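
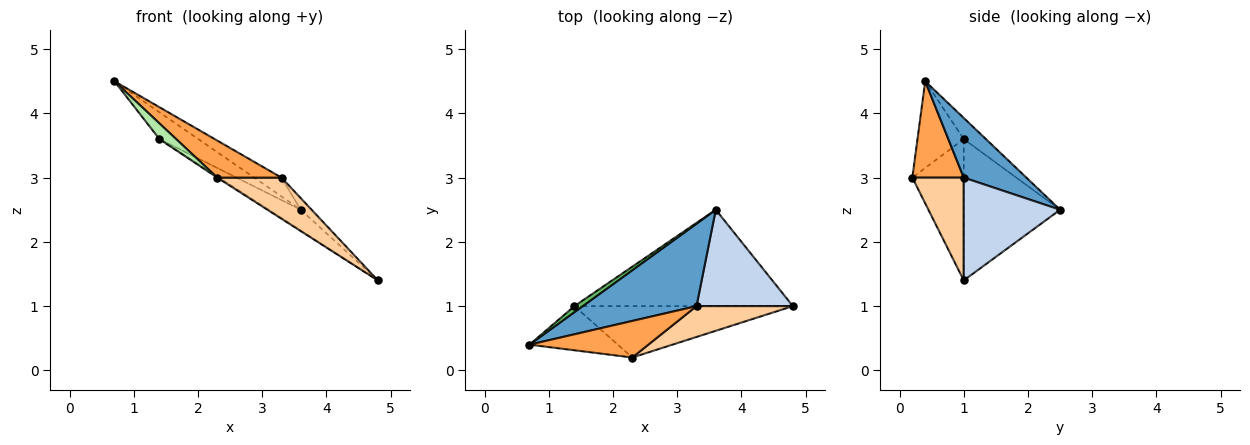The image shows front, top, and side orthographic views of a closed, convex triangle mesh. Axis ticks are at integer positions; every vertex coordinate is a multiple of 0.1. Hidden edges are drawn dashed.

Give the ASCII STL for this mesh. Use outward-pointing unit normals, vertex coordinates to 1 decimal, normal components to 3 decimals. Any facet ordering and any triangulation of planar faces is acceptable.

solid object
 facet normal 0.455 0.198 0.868
  outer loop
   vertex 3.3 1.0 3.0
   vertex 3.6 2.5 2.5
   vertex 0.7 0.4 4.5
  endloop
 endfacet
 facet normal 0.727 0.082 0.682
  outer loop
   vertex 3.3 1.0 3.0
   vertex 4.8 1.0 1.4
   vertex 3.6 2.5 2.5
  endloop
 endfacet
 facet normal 0.495 -0.619 0.610
  outer loop
   vertex 3.3 1.0 3.0
   vertex 0.7 0.4 4.5
   vertex 2.3 0.2 3.0
  endloop
 endfacet
 facet normal 0.539 -0.674 0.505
  outer loop
   vertex 3.3 1.0 3.0
   vertex 2.3 0.2 3.0
   vertex 4.8 1.0 1.4
  endloop
 endfacet
 facet normal -0.486 0.853 0.190
  outer loop
   vertex 1.4 1.0 3.6
   vertex 0.7 0.4 4.5
   vertex 3.6 2.5 2.5
  endloop
 endfacet
 facet normal -0.679 -0.245 -0.692
  outer loop
   vertex 1.4 1.0 3.6
   vertex 2.3 0.2 3.0
   vertex 0.7 0.4 4.5
  endloop
 endfacet
 facet normal -0.535 0.178 -0.826
  outer loop
   vertex 1.4 1.0 3.6
   vertex 3.6 2.5 2.5
   vertex 4.8 1.0 1.4
  endloop
 endfacet
 facet normal -0.543 0.019 -0.839
  outer loop
   vertex 1.4 1.0 3.6
   vertex 4.8 1.0 1.4
   vertex 2.3 0.2 3.0
  endloop
 endfacet
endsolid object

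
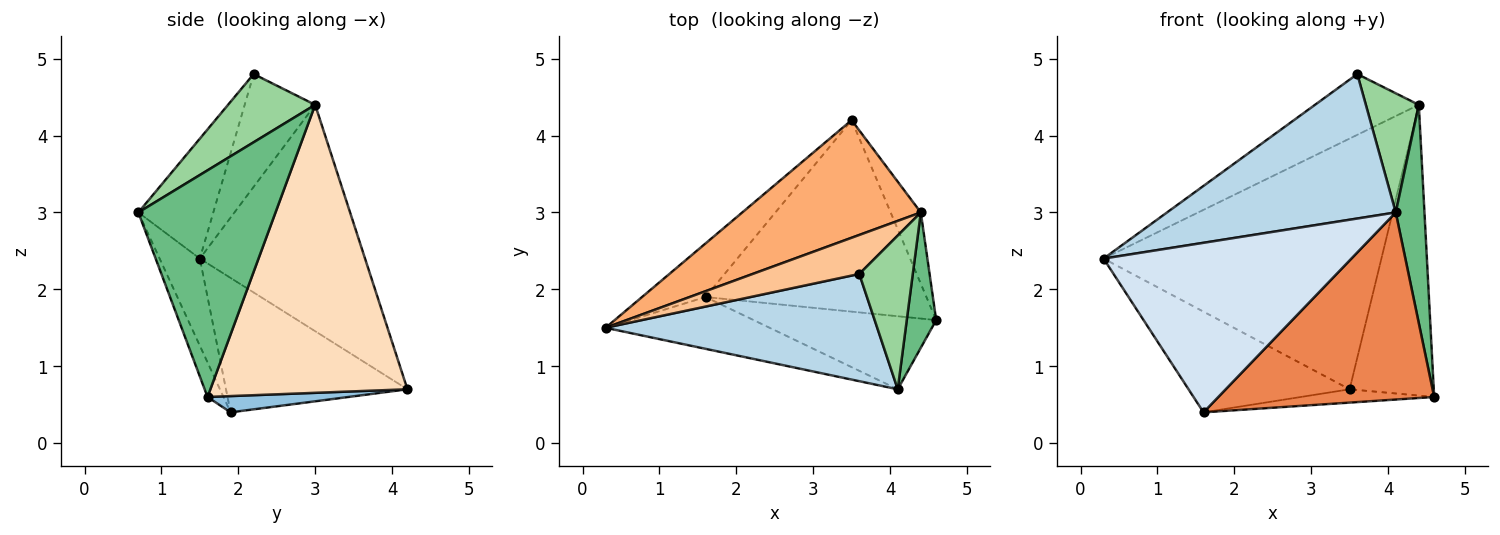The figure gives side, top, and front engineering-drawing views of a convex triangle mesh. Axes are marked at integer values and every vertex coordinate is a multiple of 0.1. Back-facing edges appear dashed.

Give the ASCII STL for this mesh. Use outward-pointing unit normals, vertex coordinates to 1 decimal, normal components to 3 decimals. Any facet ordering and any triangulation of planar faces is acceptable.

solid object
 facet normal -0.705 0.626 -0.333
  outer loop
   vertex 1.6 1.9 0.4
   vertex 0.3 1.5 2.4
   vertex 3.5 4.2 0.7
  endloop
 endfacet
 facet normal 0.073 0.069 -0.995
  outer loop
   vertex 1.6 1.9 0.4
   vertex 3.5 4.2 0.7
   vertex 4.6 1.6 0.6
  endloop
 endfacet
 facet normal -0.254 -0.777 0.576
  outer loop
   vertex 4.1 0.7 3.0
   vertex 3.6 2.2 4.8
   vertex 0.3 1.5 2.4
  endloop
 endfacet
 facet normal -0.153 -0.945 -0.289
  outer loop
   vertex 4.1 0.7 3.0
   vertex 0.3 1.5 2.4
   vertex 1.6 1.9 0.4
  endloop
 endfacet
 facet normal -0.069 -0.929 -0.363
  outer loop
   vertex 4.1 0.7 3.0
   vertex 1.6 1.9 0.4
   vertex 4.6 1.6 0.6
  endloop
 endfacet
 facet normal -0.474 0.797 0.374
  outer loop
   vertex 4.4 3.0 4.4
   vertex 3.5 4.2 0.7
   vertex 0.3 1.5 2.4
  endloop
 endfacet
 facet normal -0.496 0.731 0.469
  outer loop
   vertex 4.4 3.0 4.4
   vertex 0.3 1.5 2.4
   vertex 3.6 2.2 4.8
  endloop
 endfacet
 facet normal 0.915 0.391 -0.096
  outer loop
   vertex 4.4 3.0 4.4
   vertex 4.6 1.6 0.6
   vertex 3.5 4.2 0.7
  endloop
 endfacet
 facet normal 0.971 -0.203 0.126
  outer loop
   vertex 4.4 3.0 4.4
   vertex 4.1 0.7 3.0
   vertex 4.6 1.6 0.6
  endloop
 endfacet
 facet normal 0.710 -0.431 0.557
  outer loop
   vertex 4.4 3.0 4.4
   vertex 3.6 2.2 4.8
   vertex 4.1 0.7 3.0
  endloop
 endfacet
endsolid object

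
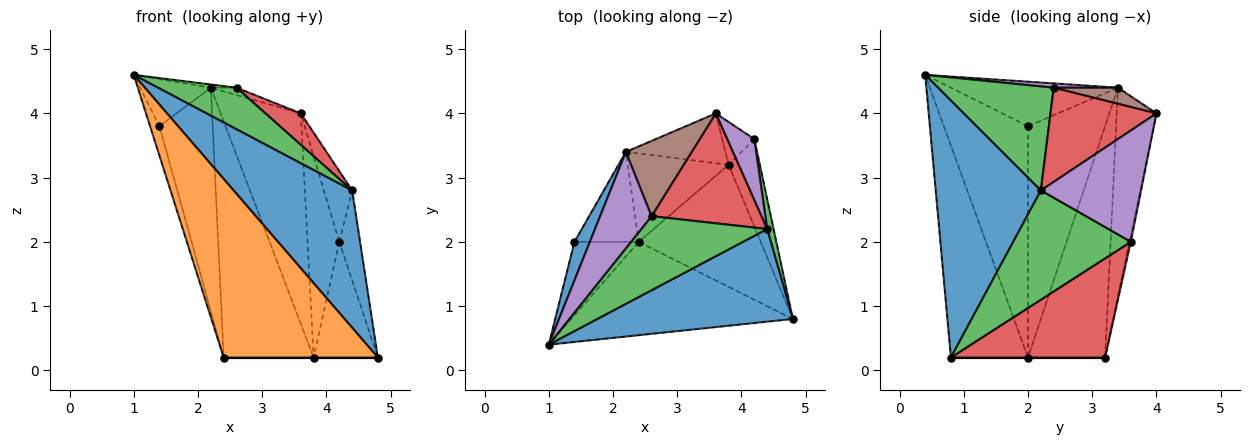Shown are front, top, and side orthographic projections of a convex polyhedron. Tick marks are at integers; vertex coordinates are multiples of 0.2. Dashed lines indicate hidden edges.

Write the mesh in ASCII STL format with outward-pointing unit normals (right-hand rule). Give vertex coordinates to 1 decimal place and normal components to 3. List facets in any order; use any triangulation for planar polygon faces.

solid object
 facet normal 0.592 -0.668 0.451
  outer loop
   vertex 4.4 2.2 2.8
   vertex 1.0 0.4 4.6
   vertex 4.8 0.8 0.2
  endloop
 endfacet
 facet normal -0.405 -0.810 -0.424
  outer loop
   vertex 2.4 2.0 0.2
   vertex 4.8 0.8 0.2
   vertex 1.0 0.4 4.6
  endloop
 endfacet
 facet normal 0.585 -0.397 0.707
  outer loop
   vertex 2.6 2.4 4.4
   vertex 1.0 0.4 4.6
   vertex 4.4 2.2 2.8
  endloop
 endfacet
 facet normal 0.636 -0.212 0.742
  outer loop
   vertex 2.6 2.4 4.4
   vertex 4.4 2.2 2.8
   vertex 3.6 4.0 4.0
  endloop
 endfacet
 facet normal 0.083 0.033 0.996
  outer loop
   vertex 2.2 3.4 4.4
   vertex 1.0 0.4 4.6
   vertex 2.6 2.4 4.4
  endloop
 endfacet
 facet normal 0.236 0.094 0.967
  outer loop
   vertex 2.2 3.4 4.4
   vertex 2.6 2.4 4.4
   vertex 3.6 4.0 4.0
  endloop
 endfacet
 facet normal 0.000 0.000 -1.000
  outer loop
   vertex 3.8 3.2 0.2
   vertex 4.8 0.8 0.2
   vertex 2.4 2.0 0.2
  endloop
 endfacet
 facet normal -0.435 0.876 -0.207
  outer loop
   vertex 3.8 3.2 0.2
   vertex 2.2 3.4 4.4
   vertex 3.6 4.0 4.0
  endloop
 endfacet
 facet normal -0.626 0.730 -0.273
  outer loop
   vertex 3.8 3.2 0.2
   vertex 2.4 2.0 0.2
   vertex 2.2 3.4 4.4
  endloop
 endfacet
 facet normal -0.958 0.106 -0.266
  outer loop
   vertex 1.4 2.0 3.8
   vertex 2.4 2.0 0.2
   vertex 1.0 0.4 4.6
  endloop
 endfacet
 facet normal -0.877 0.371 0.304
  outer loop
   vertex 1.4 2.0 3.8
   vertex 1.0 0.4 4.6
   vertex 2.2 3.4 4.4
  endloop
 endfacet
 facet normal -0.802 0.554 -0.223
  outer loop
   vertex 1.4 2.0 3.8
   vertex 2.2 3.4 4.4
   vertex 2.4 2.0 0.2
  endloop
 endfacet
 facet normal 0.983 0.173 0.058
  outer loop
   vertex 4.2 3.6 2.0
   vertex 4.4 2.2 2.8
   vertex 4.8 0.8 0.2
  endloop
 endfacet
 facet normal 0.886 0.369 -0.279
  outer loop
   vertex 4.2 3.6 2.0
   vertex 4.8 0.8 0.2
   vertex 3.8 3.2 0.2
  endloop
 endfacet
 facet normal 0.937 0.264 0.228
  outer loop
   vertex 4.2 3.6 2.0
   vertex 3.6 4.0 4.0
   vertex 4.4 2.2 2.8
  endloop
 endfacet
 facet normal -0.042 0.977 -0.208
  outer loop
   vertex 4.2 3.6 2.0
   vertex 3.8 3.2 0.2
   vertex 3.6 4.0 4.0
  endloop
 endfacet
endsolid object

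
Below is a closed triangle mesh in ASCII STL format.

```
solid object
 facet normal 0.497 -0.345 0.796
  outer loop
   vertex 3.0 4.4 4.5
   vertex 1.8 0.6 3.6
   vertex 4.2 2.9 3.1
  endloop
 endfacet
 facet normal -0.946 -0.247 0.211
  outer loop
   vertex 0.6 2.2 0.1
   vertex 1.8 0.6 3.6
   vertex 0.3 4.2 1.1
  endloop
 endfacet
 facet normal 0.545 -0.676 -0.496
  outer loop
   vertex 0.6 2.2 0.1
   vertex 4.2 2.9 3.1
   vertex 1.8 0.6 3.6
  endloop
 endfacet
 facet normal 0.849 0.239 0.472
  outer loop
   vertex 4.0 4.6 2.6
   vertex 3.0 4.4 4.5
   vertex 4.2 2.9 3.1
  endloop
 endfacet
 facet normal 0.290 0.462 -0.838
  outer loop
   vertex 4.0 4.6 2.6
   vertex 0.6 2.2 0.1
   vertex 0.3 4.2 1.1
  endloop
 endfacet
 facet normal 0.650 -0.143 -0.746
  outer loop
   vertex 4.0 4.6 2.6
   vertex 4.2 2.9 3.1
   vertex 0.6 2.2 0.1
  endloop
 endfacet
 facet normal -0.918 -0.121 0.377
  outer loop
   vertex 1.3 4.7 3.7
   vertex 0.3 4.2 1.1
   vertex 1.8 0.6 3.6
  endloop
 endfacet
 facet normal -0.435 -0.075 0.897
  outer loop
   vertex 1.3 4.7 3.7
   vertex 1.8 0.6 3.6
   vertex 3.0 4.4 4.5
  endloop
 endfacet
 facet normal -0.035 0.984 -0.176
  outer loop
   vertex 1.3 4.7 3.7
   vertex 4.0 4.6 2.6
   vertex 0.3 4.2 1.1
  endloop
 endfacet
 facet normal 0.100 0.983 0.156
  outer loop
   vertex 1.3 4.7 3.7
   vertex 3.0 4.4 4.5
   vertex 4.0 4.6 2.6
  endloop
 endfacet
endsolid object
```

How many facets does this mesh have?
10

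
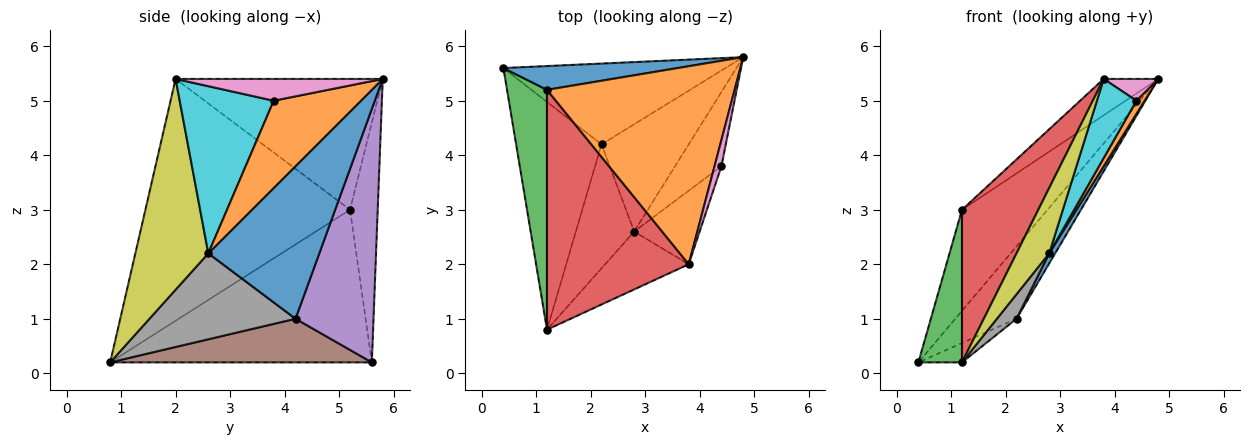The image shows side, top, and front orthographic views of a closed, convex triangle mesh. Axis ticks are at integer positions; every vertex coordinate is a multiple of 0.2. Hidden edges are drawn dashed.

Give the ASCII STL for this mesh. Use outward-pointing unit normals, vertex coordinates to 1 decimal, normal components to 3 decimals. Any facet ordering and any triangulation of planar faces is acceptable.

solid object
 facet normal -0.300 0.928 0.218
  outer loop
   vertex 1.2 5.2 3.0
   vertex 4.8 5.8 5.4
   vertex 0.4 5.6 0.2
  endloop
 endfacet
 facet normal -0.566 0.149 0.811
  outer loop
   vertex 1.2 5.2 3.0
   vertex 3.8 2.0 5.4
   vertex 4.8 5.8 5.4
  endloop
 endfacet
 facet normal -0.955 -0.159 0.250
  outer loop
   vertex 1.2 5.2 3.0
   vertex 0.4 5.6 0.2
   vertex 1.2 0.8 0.2
  endloop
 endfacet
 facet normal -0.821 -0.306 0.481
  outer loop
   vertex 1.2 5.2 3.0
   vertex 1.2 0.8 0.2
   vertex 3.8 2.0 5.4
  endloop
 endfacet
 facet normal 0.648 0.508 -0.568
  outer loop
   vertex 2.2 4.2 1.0
   vertex 0.4 5.6 0.2
   vertex 4.8 5.8 5.4
  endloop
 endfacet
 facet normal 0.453 0.076 -0.888
  outer loop
   vertex 2.2 4.2 1.0
   vertex 1.2 0.8 0.2
   vertex 0.4 5.6 0.2
  endloop
 endfacet
 facet normal 0.925 -0.243 0.292
  outer loop
   vertex 4.4 3.8 5.0
   vertex 4.8 5.8 5.4
   vertex 3.8 2.0 5.4
  endloop
 endfacet
 facet normal 0.822 -0.110 -0.558
  outer loop
   vertex 2.8 2.6 2.2
   vertex 1.2 0.8 0.2
   vertex 2.2 4.2 1.0
  endloop
 endfacet
 facet normal 0.858 -0.385 -0.340
  outer loop
   vertex 2.8 2.6 2.2
   vertex 3.8 2.0 5.4
   vertex 1.2 0.8 0.2
  endloop
 endfacet
 facet normal 0.867 -0.364 -0.339
  outer loop
   vertex 2.8 2.6 2.2
   vertex 4.4 3.8 5.0
   vertex 3.8 2.0 5.4
  endloop
 endfacet
 facet normal 0.867 -0.046 -0.496
  outer loop
   vertex 2.8 2.6 2.2
   vertex 2.2 4.2 1.0
   vertex 4.8 5.8 5.4
  endloop
 endfacet
 facet normal 0.880 -0.083 -0.468
  outer loop
   vertex 2.8 2.6 2.2
   vertex 4.8 5.8 5.4
   vertex 4.4 3.8 5.0
  endloop
 endfacet
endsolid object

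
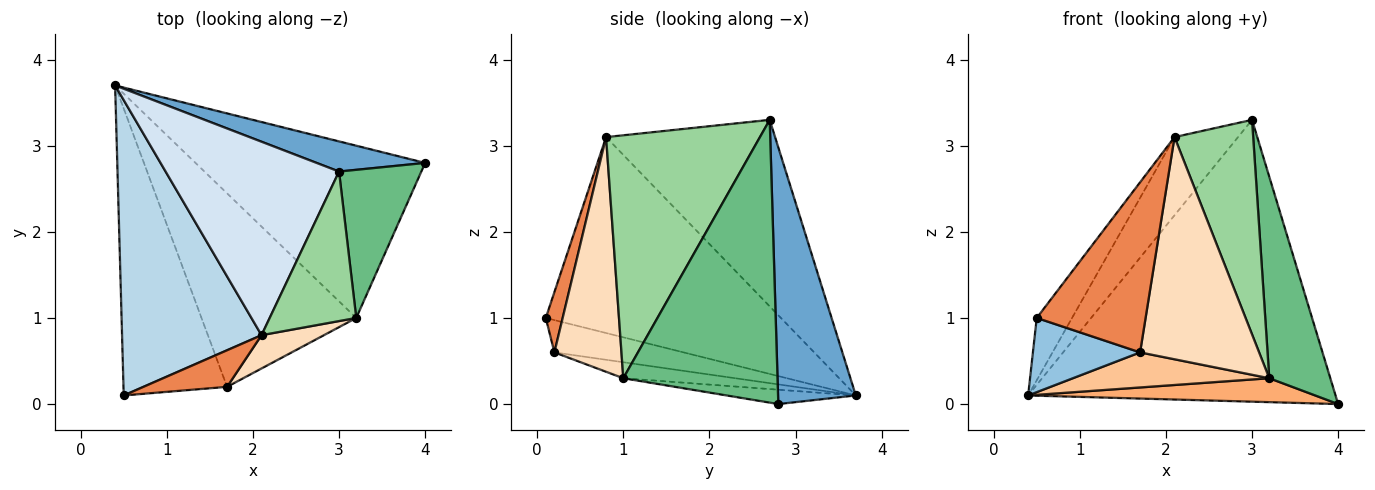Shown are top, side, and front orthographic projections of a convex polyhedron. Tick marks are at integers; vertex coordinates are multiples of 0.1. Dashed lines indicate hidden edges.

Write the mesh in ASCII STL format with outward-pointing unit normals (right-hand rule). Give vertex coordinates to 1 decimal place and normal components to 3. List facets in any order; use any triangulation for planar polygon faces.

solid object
 facet normal 0.244 0.964 0.103
  outer loop
   vertex 3.0 2.7 3.3
   vertex 4.0 2.8 0.0
   vertex 0.4 3.7 0.1
  endloop
 endfacet
 facet normal -0.289 -0.240 -0.927
  outer loop
   vertex 1.7 0.2 0.6
   vertex 0.5 0.1 1.0
   vertex 0.4 3.7 0.1
  endloop
 endfacet
 facet normal -0.809 0.121 0.576
  outer loop
   vertex 2.1 0.8 3.1
   vertex 0.4 3.7 0.1
   vertex 0.5 0.1 1.0
  endloop
 endfacet
 facet normal -0.706 0.265 0.657
  outer loop
   vertex 2.1 0.8 3.1
   vertex 3.0 2.7 3.3
   vertex 0.4 3.7 0.1
  endloop
 endfacet
 facet normal 0.150 -0.967 0.208
  outer loop
   vertex 2.1 0.8 3.1
   vertex 0.5 0.1 1.0
   vertex 1.7 0.2 0.6
  endloop
 endfacet
 facet normal -0.062 -0.137 -0.989
  outer loop
   vertex 3.2 1.0 0.3
   vertex 0.4 3.7 0.1
   vertex 4.0 2.8 0.0
  endloop
 endfacet
 facet normal -0.101 -0.177 -0.979
  outer loop
   vertex 3.2 1.0 0.3
   vertex 1.7 0.2 0.6
   vertex 0.4 3.7 0.1
  endloop
 endfacet
 facet normal 0.487 -0.864 0.129
  outer loop
   vertex 3.2 1.0 0.3
   vertex 2.1 0.8 3.1
   vertex 1.7 0.2 0.6
  endloop
 endfacet
 facet normal 0.897 -0.355 0.261
  outer loop
   vertex 3.2 1.0 0.3
   vertex 4.0 2.8 0.0
   vertex 3.0 2.7 3.3
  endloop
 endfacet
 facet normal 0.849 -0.434 0.302
  outer loop
   vertex 3.2 1.0 0.3
   vertex 3.0 2.7 3.3
   vertex 2.1 0.8 3.1
  endloop
 endfacet
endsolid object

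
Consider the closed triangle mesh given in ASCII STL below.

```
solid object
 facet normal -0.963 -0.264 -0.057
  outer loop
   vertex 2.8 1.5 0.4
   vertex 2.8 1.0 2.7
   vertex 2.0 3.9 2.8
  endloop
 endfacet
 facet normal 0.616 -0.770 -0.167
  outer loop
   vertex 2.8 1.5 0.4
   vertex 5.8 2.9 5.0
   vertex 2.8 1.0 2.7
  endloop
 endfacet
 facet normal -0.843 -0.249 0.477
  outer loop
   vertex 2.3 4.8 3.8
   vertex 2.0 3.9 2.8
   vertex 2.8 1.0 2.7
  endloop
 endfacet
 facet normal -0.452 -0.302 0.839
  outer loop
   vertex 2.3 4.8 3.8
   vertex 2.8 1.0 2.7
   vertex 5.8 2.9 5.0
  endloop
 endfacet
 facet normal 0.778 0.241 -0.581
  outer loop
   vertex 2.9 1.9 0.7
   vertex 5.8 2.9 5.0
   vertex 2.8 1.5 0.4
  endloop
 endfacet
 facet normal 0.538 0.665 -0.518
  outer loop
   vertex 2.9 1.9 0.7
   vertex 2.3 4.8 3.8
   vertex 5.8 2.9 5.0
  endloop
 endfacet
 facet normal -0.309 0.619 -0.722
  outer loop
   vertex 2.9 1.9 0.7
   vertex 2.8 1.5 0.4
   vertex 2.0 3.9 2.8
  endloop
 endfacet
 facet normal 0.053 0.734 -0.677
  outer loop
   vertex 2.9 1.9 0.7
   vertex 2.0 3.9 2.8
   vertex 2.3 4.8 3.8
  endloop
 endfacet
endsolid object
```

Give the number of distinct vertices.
6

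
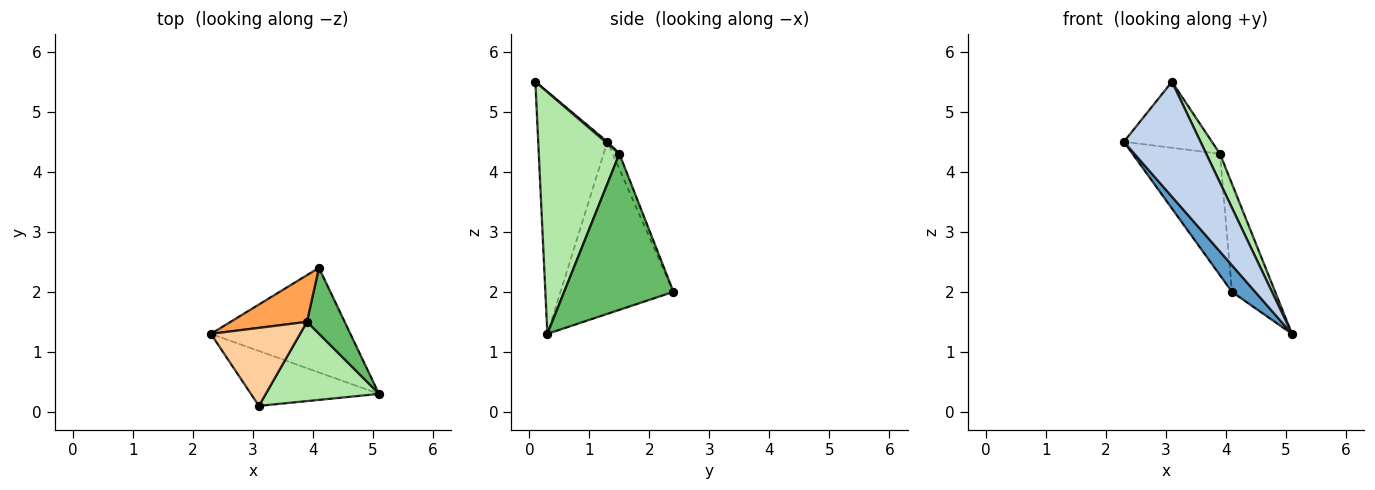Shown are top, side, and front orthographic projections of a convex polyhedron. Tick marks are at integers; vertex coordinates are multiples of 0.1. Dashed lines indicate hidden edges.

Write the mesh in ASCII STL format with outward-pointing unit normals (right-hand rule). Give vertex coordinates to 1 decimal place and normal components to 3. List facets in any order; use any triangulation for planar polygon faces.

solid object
 facet normal -0.767 -0.158 -0.622
  outer loop
   vertex 4.1 2.4 2.0
   vertex 5.1 0.3 1.3
   vertex 2.3 1.3 4.5
  endloop
 endfacet
 facet normal -0.632 -0.700 -0.334
  outer loop
   vertex 3.1 0.1 5.5
   vertex 2.3 1.3 4.5
   vertex 5.1 0.3 1.3
  endloop
 endfacet
 facet normal -0.072 0.931 0.358
  outer loop
   vertex 3.9 1.5 4.3
   vertex 4.1 2.4 2.0
   vertex 2.3 1.3 4.5
  endloop
 endfacet
 facet normal 0.015 0.646 0.763
  outer loop
   vertex 3.9 1.5 4.3
   vertex 2.3 1.3 4.5
   vertex 3.1 0.1 5.5
  endloop
 endfacet
 facet normal 0.907 0.359 0.219
  outer loop
   vertex 3.9 1.5 4.3
   vertex 5.1 0.3 1.3
   vertex 4.1 2.4 2.0
  endloop
 endfacet
 facet normal 0.895 -0.152 0.419
  outer loop
   vertex 3.9 1.5 4.3
   vertex 3.1 0.1 5.5
   vertex 5.1 0.3 1.3
  endloop
 endfacet
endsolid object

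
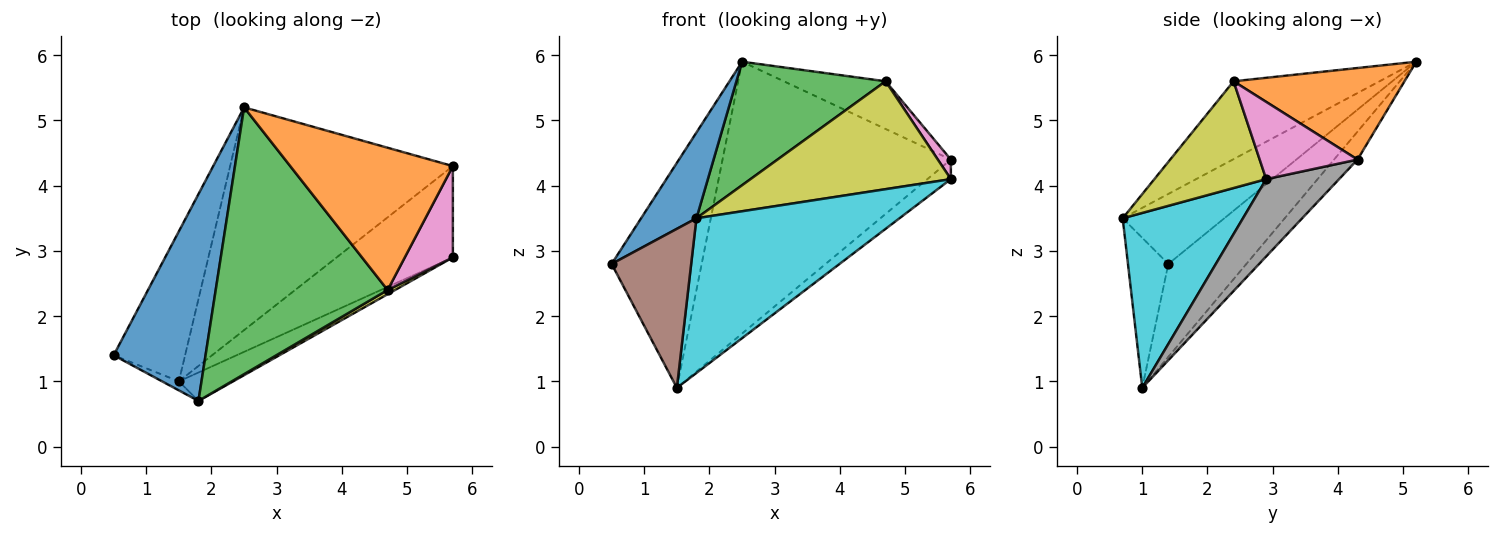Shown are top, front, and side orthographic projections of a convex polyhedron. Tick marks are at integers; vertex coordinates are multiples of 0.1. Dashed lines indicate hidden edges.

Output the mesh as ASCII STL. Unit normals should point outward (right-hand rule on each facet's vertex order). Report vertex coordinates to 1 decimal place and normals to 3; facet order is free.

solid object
 facet normal -0.575 -0.313 0.755
  outer loop
   vertex 1.8 0.7 3.5
   vertex 2.5 5.2 5.9
   vertex 0.5 1.4 2.8
  endloop
 endfacet
 facet normal 0.471 0.280 0.836
  outer loop
   vertex 4.7 2.4 5.6
   vertex 5.7 4.3 4.4
   vertex 2.5 5.2 5.9
  endloop
 endfacet
 facet normal -0.380 -0.389 0.839
  outer loop
   vertex 4.7 2.4 5.6
   vertex 2.5 5.2 5.9
   vertex 1.8 0.7 3.5
  endloop
 endfacet
 facet normal -0.585 0.675 -0.450
  outer loop
   vertex 1.5 1.0 0.9
   vertex 0.5 1.4 2.8
   vertex 2.5 5.2 5.9
  endloop
 endfacet
 facet normal -0.079 0.771 -0.632
  outer loop
   vertex 1.5 1.0 0.9
   vertex 2.5 5.2 5.9
   vertex 5.7 4.3 4.4
  endloop
 endfacet
 facet normal -0.452 -0.890 -0.051
  outer loop
   vertex 1.5 1.0 0.9
   vertex 1.8 0.7 3.5
   vertex 0.5 1.4 2.8
  endloop
 endfacet
 facet normal 0.844 -0.112 0.525
  outer loop
   vertex 5.7 2.9 4.1
   vertex 5.7 4.3 4.4
   vertex 4.7 2.4 5.6
  endloop
 endfacet
 facet normal 0.545 0.176 -0.820
  outer loop
   vertex 5.7 2.9 4.1
   vertex 1.5 1.0 0.9
   vertex 5.7 4.3 4.4
  endloop
 endfacet
 facet normal 0.487 -0.873 0.034
  outer loop
   vertex 5.7 2.9 4.1
   vertex 4.7 2.4 5.6
   vertex 1.8 0.7 3.5
  endloop
 endfacet
 facet normal 0.503 -0.850 -0.156
  outer loop
   vertex 5.7 2.9 4.1
   vertex 1.8 0.7 3.5
   vertex 1.5 1.0 0.9
  endloop
 endfacet
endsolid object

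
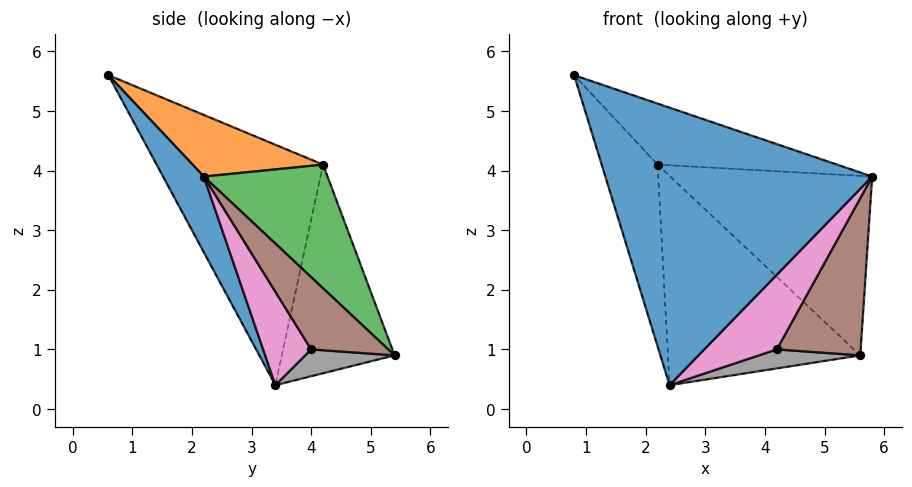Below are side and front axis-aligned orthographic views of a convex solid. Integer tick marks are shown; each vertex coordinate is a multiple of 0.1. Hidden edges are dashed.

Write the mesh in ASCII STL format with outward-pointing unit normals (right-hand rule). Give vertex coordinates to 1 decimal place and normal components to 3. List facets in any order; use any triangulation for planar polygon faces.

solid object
 facet normal 0.136 -0.889 -0.437
  outer loop
   vertex 2.4 3.4 0.4
   vertex 5.8 2.2 3.9
   vertex 0.8 0.6 5.6
  endloop
 endfacet
 facet normal 0.219 0.301 0.928
  outer loop
   vertex 2.2 4.2 4.1
   vertex 0.8 0.6 5.6
   vertex 5.8 2.2 3.9
  endloop
 endfacet
 facet normal 0.393 0.642 0.658
  outer loop
   vertex 2.2 4.2 4.1
   vertex 5.8 2.2 3.9
   vertex 5.6 5.4 0.9
  endloop
 endfacet
 facet normal -0.941 0.316 -0.119
  outer loop
   vertex 2.2 4.2 4.1
   vertex 2.4 3.4 0.4
   vertex 0.8 0.6 5.6
  endloop
 endfacet
 facet normal -0.495 0.844 -0.209
  outer loop
   vertex 2.2 4.2 4.1
   vertex 5.6 5.4 0.9
   vertex 2.4 3.4 0.4
  endloop
 endfacet
 facet normal 0.521 -0.566 -0.639
  outer loop
   vertex 4.2 4.0 1.0
   vertex 5.6 5.4 0.9
   vertex 5.8 2.2 3.9
  endloop
 endfacet
 facet normal 0.426 -0.644 -0.635
  outer loop
   vertex 4.2 4.0 1.0
   vertex 5.8 2.2 3.9
   vertex 2.4 3.4 0.4
  endloop
 endfacet
 facet normal 0.416 -0.472 -0.777
  outer loop
   vertex 4.2 4.0 1.0
   vertex 2.4 3.4 0.4
   vertex 5.6 5.4 0.9
  endloop
 endfacet
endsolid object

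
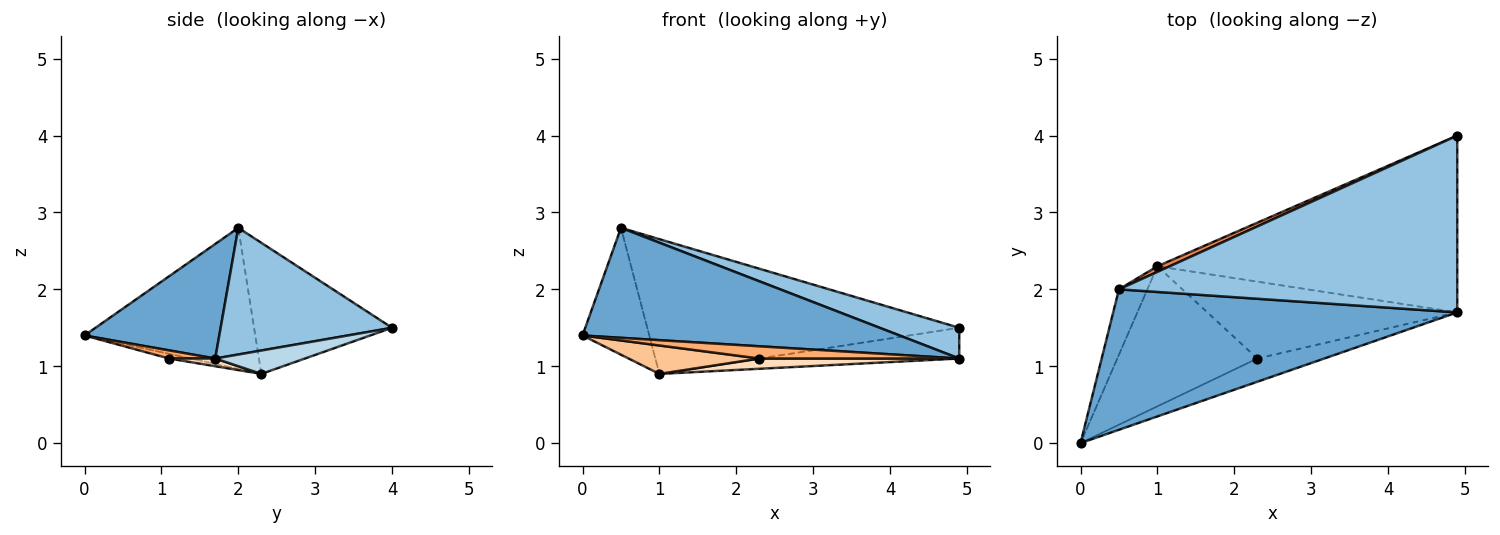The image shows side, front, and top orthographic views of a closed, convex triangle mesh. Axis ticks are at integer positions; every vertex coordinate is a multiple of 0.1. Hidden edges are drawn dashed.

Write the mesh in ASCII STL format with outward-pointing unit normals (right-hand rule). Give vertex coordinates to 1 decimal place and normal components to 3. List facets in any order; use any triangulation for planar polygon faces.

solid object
 facet normal 0.254 -0.596 0.762
  outer loop
   vertex 0.5 2.0 2.8
   vertex 0.0 0.0 1.4
   vertex 4.9 1.7 1.1
  endloop
 endfacet
 facet normal 0.346 -0.161 0.924
  outer loop
   vertex 0.5 2.0 2.8
   vertex 4.9 1.7 1.1
   vertex 4.9 4.0 1.5
  endloop
 endfacet
 facet normal 0.077 0.171 -0.982
  outer loop
   vertex 1.0 2.3 0.9
   vertex 4.9 4.0 1.5
   vertex 4.9 1.7 1.1
  endloop
 endfacet
 facet normal -0.915 0.358 -0.184
  outer loop
   vertex 1.0 2.3 0.9
   vertex 0.0 0.0 1.4
   vertex 0.5 2.0 2.8
  endloop
 endfacet
 facet normal -0.404 0.914 0.038
  outer loop
   vertex 1.0 2.3 0.9
   vertex 0.5 2.0 2.8
   vertex 4.9 4.0 1.5
  endloop
 endfacet
 facet normal 0.107 -0.464 -0.880
  outer loop
   vertex 2.3 1.1 1.1
   vertex 4.9 1.7 1.1
   vertex 0.0 0.0 1.4
  endloop
 endfacet
 facet normal -0.033 -0.199 -0.980
  outer loop
   vertex 2.3 1.1 1.1
   vertex 0.0 0.0 1.4
   vertex 1.0 2.3 0.9
  endloop
 endfacet
 facet normal 0.030 -0.132 -0.991
  outer loop
   vertex 2.3 1.1 1.1
   vertex 1.0 2.3 0.9
   vertex 4.9 1.7 1.1
  endloop
 endfacet
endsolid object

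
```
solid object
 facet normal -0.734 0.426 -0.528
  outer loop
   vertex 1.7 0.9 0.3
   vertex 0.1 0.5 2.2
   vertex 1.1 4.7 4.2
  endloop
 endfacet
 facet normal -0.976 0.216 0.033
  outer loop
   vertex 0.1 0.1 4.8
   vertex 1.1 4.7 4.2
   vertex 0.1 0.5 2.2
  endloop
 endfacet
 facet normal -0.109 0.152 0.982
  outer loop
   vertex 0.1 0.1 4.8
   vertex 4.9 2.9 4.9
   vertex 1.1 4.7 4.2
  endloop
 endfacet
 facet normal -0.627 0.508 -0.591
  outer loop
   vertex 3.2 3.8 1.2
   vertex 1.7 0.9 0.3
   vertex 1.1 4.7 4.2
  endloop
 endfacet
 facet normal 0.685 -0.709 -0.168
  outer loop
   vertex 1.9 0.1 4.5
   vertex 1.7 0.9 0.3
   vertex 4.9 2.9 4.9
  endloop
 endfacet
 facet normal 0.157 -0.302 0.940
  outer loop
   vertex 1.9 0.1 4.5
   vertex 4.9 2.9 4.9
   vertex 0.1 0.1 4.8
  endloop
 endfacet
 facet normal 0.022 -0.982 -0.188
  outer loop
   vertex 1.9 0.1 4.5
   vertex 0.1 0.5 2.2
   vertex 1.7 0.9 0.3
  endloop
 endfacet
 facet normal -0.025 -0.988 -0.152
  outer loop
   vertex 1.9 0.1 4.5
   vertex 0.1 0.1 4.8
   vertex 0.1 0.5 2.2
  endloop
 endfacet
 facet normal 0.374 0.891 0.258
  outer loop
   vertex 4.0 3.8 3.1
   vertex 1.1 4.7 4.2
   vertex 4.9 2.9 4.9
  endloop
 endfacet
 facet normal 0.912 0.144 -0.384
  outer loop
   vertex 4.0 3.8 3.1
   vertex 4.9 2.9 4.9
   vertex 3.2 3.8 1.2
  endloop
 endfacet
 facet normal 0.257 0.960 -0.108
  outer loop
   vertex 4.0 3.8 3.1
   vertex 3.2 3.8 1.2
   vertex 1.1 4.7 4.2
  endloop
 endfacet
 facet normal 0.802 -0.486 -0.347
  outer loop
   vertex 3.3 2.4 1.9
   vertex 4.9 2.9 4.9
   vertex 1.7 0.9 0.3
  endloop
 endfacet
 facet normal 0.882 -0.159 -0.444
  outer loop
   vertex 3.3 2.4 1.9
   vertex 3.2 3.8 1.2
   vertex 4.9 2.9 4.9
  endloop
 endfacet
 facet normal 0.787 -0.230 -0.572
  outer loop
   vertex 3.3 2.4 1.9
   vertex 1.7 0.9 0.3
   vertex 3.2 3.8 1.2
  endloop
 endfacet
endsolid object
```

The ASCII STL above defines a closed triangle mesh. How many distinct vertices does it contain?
9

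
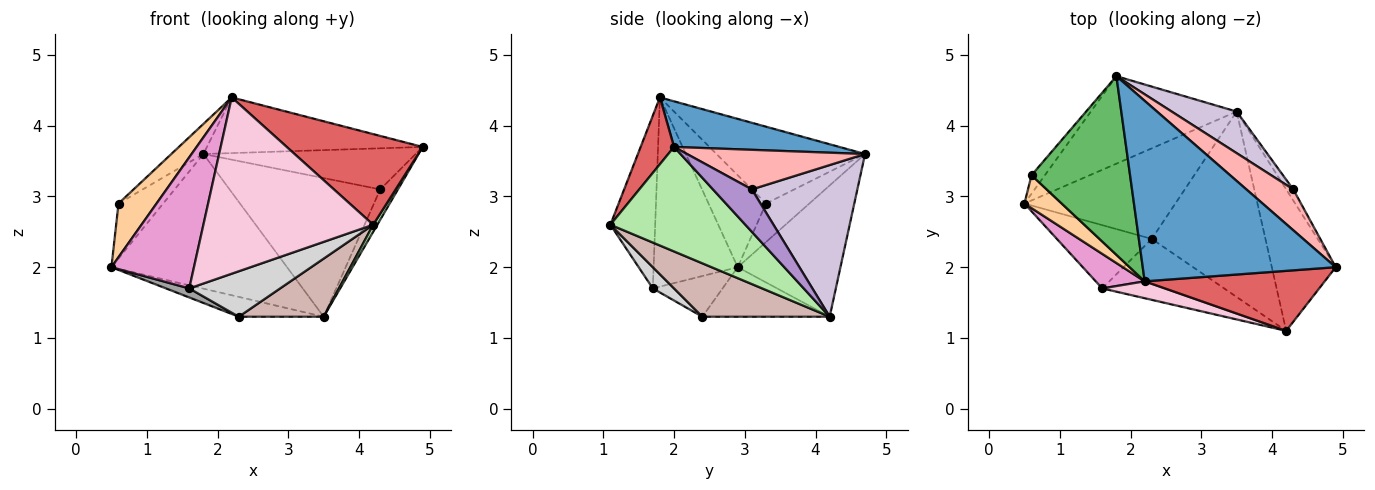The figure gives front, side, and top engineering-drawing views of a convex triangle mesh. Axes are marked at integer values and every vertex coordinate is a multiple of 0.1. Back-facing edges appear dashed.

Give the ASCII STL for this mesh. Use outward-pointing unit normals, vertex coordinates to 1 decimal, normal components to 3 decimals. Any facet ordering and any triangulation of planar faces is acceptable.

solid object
 facet normal 0.220 0.288 0.932
  outer loop
   vertex 2.2 1.8 4.4
   vertex 4.9 2.0 3.7
   vertex 1.8 4.7 3.6
  endloop
 endfacet
 facet normal -0.440 0.753 -0.489
  outer loop
   vertex 3.5 4.2 1.3
   vertex 0.5 2.9 2.0
   vertex 1.8 4.7 3.6
  endloop
 endfacet
 facet normal -0.677 0.698 -0.235
  outer loop
   vertex 0.6 3.3 2.9
   vertex 1.8 4.7 3.6
   vertex 0.5 2.9 2.0
  endloop
 endfacet
 facet normal -0.790 -0.523 0.320
  outer loop
   vertex 0.6 3.3 2.9
   vertex 0.5 2.9 2.0
   vertex 2.2 1.8 4.4
  endloop
 endfacet
 facet normal -0.610 0.132 0.782
  outer loop
   vertex 0.6 3.3 2.9
   vertex 2.2 1.8 4.4
   vertex 1.8 4.7 3.6
  endloop
 endfacet
 facet normal 0.853 -0.026 -0.521
  outer loop
   vertex 4.2 1.1 2.6
   vertex 3.5 4.2 1.3
   vertex 4.9 2.0 3.7
  endloop
 endfacet
 facet normal 0.201 -0.817 0.541
  outer loop
   vertex 4.2 1.1 2.6
   vertex 4.9 2.0 3.7
   vertex 2.2 1.8 4.4
  endloop
 endfacet
 facet normal 0.511 0.609 0.606
  outer loop
   vertex 4.3 3.1 3.1
   vertex 1.8 4.7 3.6
   vertex 4.9 2.0 3.7
  endloop
 endfacet
 facet normal 0.900 0.409 -0.150
  outer loop
   vertex 4.3 3.1 3.1
   vertex 4.9 2.0 3.7
   vertex 3.5 4.2 1.3
  endloop
 endfacet
 facet normal 0.557 0.796 0.239
  outer loop
   vertex 4.3 3.1 3.1
   vertex 3.5 4.2 1.3
   vertex 1.8 4.7 3.6
  endloop
 endfacet
 facet normal -0.305 0.203 -0.930
  outer loop
   vertex 2.3 2.4 1.3
   vertex 0.5 2.9 2.0
   vertex 3.5 4.2 1.3
  endloop
 endfacet
 facet normal 0.409 -0.273 -0.871
  outer loop
   vertex 2.3 2.4 1.3
   vertex 3.5 4.2 1.3
   vertex 4.2 1.1 2.6
  endloop
 endfacet
 facet normal -0.702 -0.689 0.181
  outer loop
   vertex 1.6 1.7 1.7
   vertex 2.2 1.8 4.4
   vertex 0.5 2.9 2.0
  endloop
 endfacet
 facet normal -0.254 -0.963 0.092
  outer loop
   vertex 1.6 1.7 1.7
   vertex 4.2 1.1 2.6
   vertex 2.2 1.8 4.4
  endloop
 endfacet
 facet normal -0.391 -0.130 -0.911
  outer loop
   vertex 1.6 1.7 1.7
   vertex 0.5 2.9 2.0
   vertex 2.3 2.4 1.3
  endloop
 endfacet
 facet normal 0.138 -0.592 -0.794
  outer loop
   vertex 1.6 1.7 1.7
   vertex 2.3 2.4 1.3
   vertex 4.2 1.1 2.6
  endloop
 endfacet
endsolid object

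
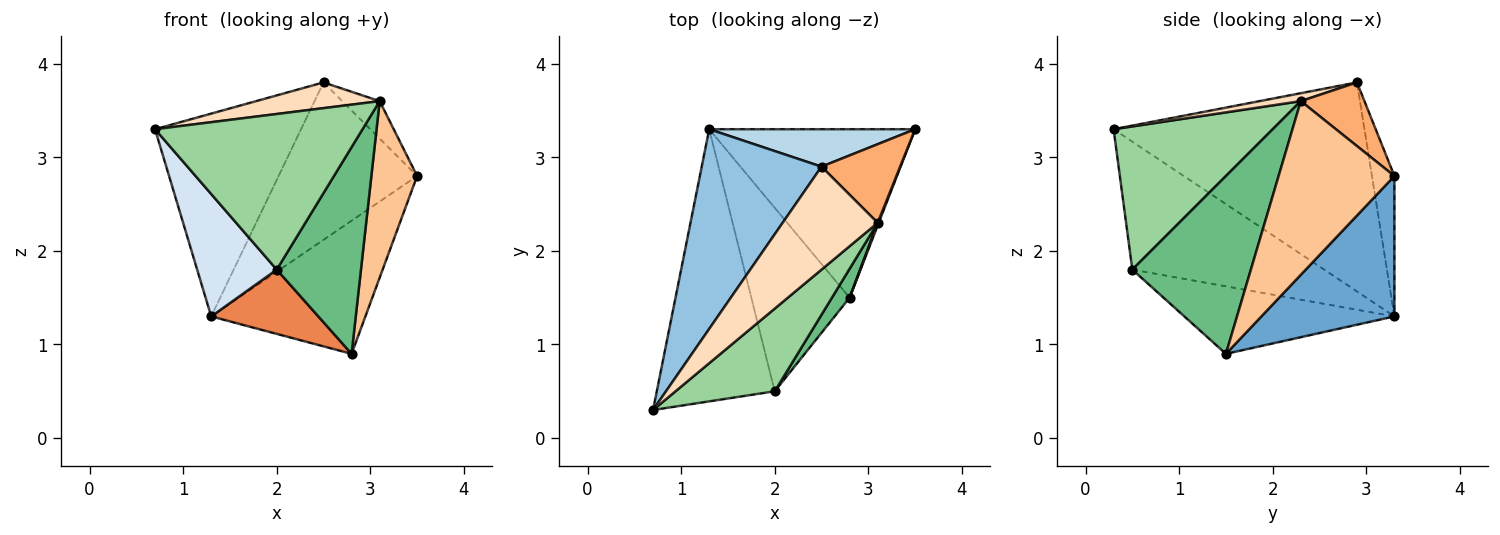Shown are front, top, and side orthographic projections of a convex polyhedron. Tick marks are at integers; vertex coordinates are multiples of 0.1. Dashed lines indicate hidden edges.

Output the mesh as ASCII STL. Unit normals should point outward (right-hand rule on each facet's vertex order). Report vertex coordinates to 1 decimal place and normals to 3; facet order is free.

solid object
 facet normal 0.472 0.547 -0.692
  outer loop
   vertex 2.8 1.5 0.9
   vertex 1.3 3.3 1.3
   vertex 3.5 3.3 2.8
  endloop
 endfacet
 facet normal -0.774 0.451 0.444
  outer loop
   vertex 2.5 2.9 3.8
   vertex 1.3 3.3 1.3
   vertex 0.7 0.3 3.3
  endloop
 endfacet
 facet normal -0.156 0.961 0.229
  outer loop
   vertex 2.5 2.9 3.8
   vertex 3.5 3.3 2.8
   vertex 1.3 3.3 1.3
  endloop
 endfacet
 facet normal -0.703 -0.292 -0.648
  outer loop
   vertex 2.0 0.5 1.8
   vertex 0.7 0.3 3.3
   vertex 1.3 3.3 1.3
  endloop
 endfacet
 facet normal -0.544 -0.277 -0.792
  outer loop
   vertex 2.0 0.5 1.8
   vertex 1.3 3.3 1.3
   vertex 2.8 1.5 0.9
  endloop
 endfacet
 facet normal 0.590 0.347 0.729
  outer loop
   vertex 3.1 2.3 3.6
   vertex 3.5 3.3 2.8
   vertex 2.5 2.9 3.8
  endloop
 endfacet
 facet normal 0.930 -0.368 0.006
  outer loop
   vertex 3.1 2.3 3.6
   vertex 2.8 1.5 0.9
   vertex 3.5 3.3 2.8
  endloop
 endfacet
 facet normal 0.081 -0.242 0.967
  outer loop
   vertex 3.1 2.3 3.6
   vertex 2.5 2.9 3.8
   vertex 0.7 0.3 3.3
  endloop
 endfacet
 facet normal 0.813 -0.577 0.081
  outer loop
   vertex 3.1 2.3 3.6
   vertex 2.0 0.5 1.8
   vertex 2.8 1.5 0.9
  endloop
 endfacet
 facet normal 0.561 -0.731 0.388
  outer loop
   vertex 3.1 2.3 3.6
   vertex 0.7 0.3 3.3
   vertex 2.0 0.5 1.8
  endloop
 endfacet
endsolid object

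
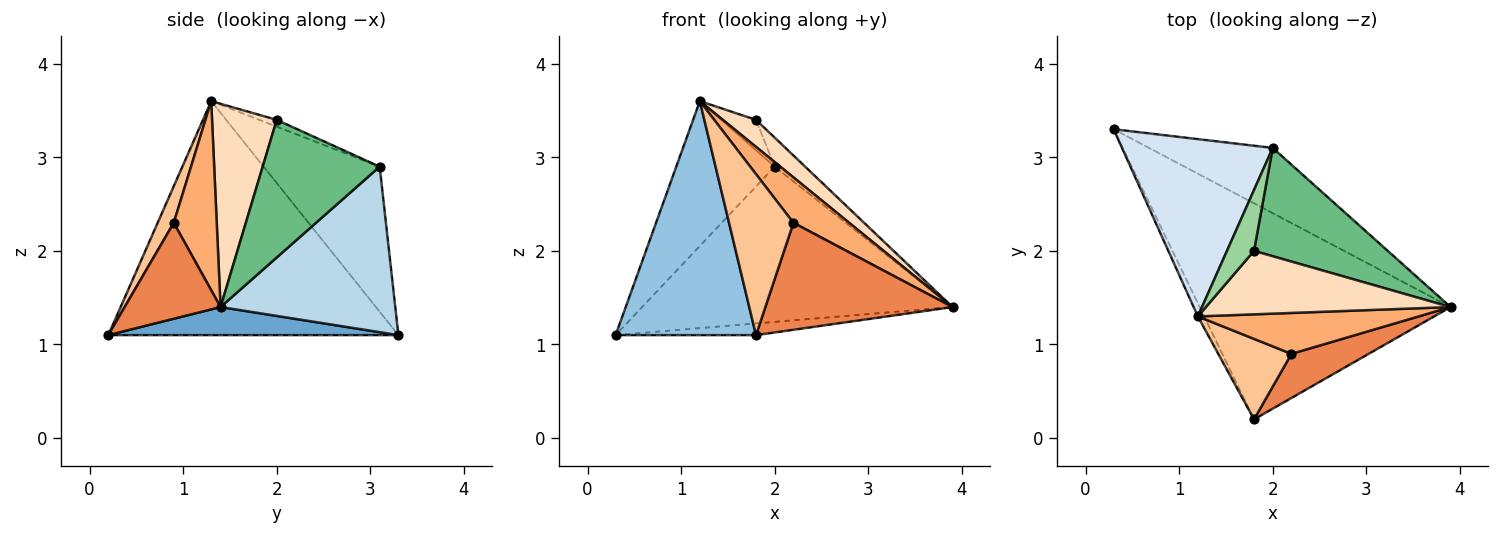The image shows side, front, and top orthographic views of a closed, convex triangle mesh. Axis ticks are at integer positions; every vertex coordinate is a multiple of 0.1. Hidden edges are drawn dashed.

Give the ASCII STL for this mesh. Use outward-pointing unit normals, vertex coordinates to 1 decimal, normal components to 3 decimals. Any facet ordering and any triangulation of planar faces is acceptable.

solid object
 facet normal 0.111 0.054 -0.992
  outer loop
   vertex 1.8 0.2 1.1
   vertex 0.3 3.3 1.1
   vertex 3.9 1.4 1.4
  endloop
 endfacet
 facet normal -0.900 -0.435 -0.024
  outer loop
   vertex 1.2 1.3 3.6
   vertex 0.3 3.3 1.1
   vertex 1.8 0.2 1.1
  endloop
 endfacet
 facet normal 0.461 0.818 -0.344
  outer loop
   vertex 2.0 3.1 2.9
   vertex 3.9 1.4 1.4
   vertex 0.3 3.3 1.1
  endloop
 endfacet
 facet normal -0.598 0.507 0.621
  outer loop
   vertex 2.0 3.1 2.9
   vertex 0.3 3.3 1.1
   vertex 1.2 1.3 3.6
  endloop
 endfacet
 facet normal 0.428 -0.835 0.345
  outer loop
   vertex 2.2 0.9 2.3
   vertex 1.8 0.2 1.1
   vertex 3.9 1.4 1.4
  endloop
 endfacet
 facet normal 0.497 -0.645 0.581
  outer loop
   vertex 2.2 0.9 2.3
   vertex 3.9 1.4 1.4
   vertex 1.2 1.3 3.6
  endloop
 endfacet
 facet normal 0.218 -0.873 0.436
  outer loop
   vertex 2.2 0.9 2.3
   vertex 1.2 1.3 3.6
   vertex 1.8 0.2 1.1
  endloop
 endfacet
 facet normal 0.607 -0.312 0.731
  outer loop
   vertex 1.8 2.0 3.4
   vertex 1.2 1.3 3.6
   vertex 3.9 1.4 1.4
  endloop
 endfacet
 facet normal 0.705 0.183 0.685
  outer loop
   vertex 1.8 2.0 3.4
   vertex 3.9 1.4 1.4
   vertex 2.0 3.1 2.9
  endloop
 endfacet
 facet normal -0.218 0.436 0.873
  outer loop
   vertex 1.8 2.0 3.4
   vertex 2.0 3.1 2.9
   vertex 1.2 1.3 3.6
  endloop
 endfacet
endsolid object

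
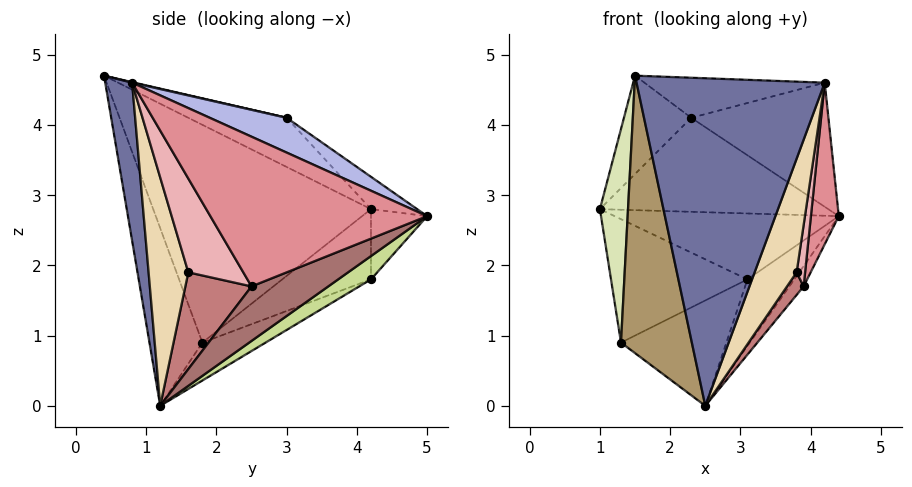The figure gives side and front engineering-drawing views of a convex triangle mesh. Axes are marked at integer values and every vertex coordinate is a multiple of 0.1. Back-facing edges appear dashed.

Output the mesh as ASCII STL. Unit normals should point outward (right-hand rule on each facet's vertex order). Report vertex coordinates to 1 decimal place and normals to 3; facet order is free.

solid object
 facet normal 0.140 -0.981 -0.137
  outer loop
   vertex 4.2 0.8 4.6
   vertex 1.5 0.4 4.7
   vertex 2.5 1.2 0.0
  endloop
 endfacet
 facet normal -0.133 0.658 0.741
  outer loop
   vertex 2.3 3.0 4.1
   vertex 4.4 5.0 2.7
   vertex 1.0 4.2 2.8
  endloop
 endfacet
 facet normal -0.492 0.337 0.803
  outer loop
   vertex 2.3 3.0 4.1
   vertex 1.0 4.2 2.8
   vertex 1.5 0.4 4.7
  endloop
 endfacet
 facet normal 0.220 0.393 0.893
  outer loop
   vertex 2.3 3.0 4.1
   vertex 4.2 0.8 4.6
   vertex 4.4 5.0 2.7
  endloop
 endfacet
 facet normal 0.003 0.224 0.975
  outer loop
   vertex 2.3 3.0 4.1
   vertex 1.5 0.4 4.7
   vertex 4.2 0.8 4.6
  endloop
 endfacet
 facet normal -0.217 0.864 -0.455
  outer loop
   vertex 3.1 4.2 1.8
   vertex 1.0 4.2 2.8
   vertex 4.4 5.0 2.7
  endloop
 endfacet
 facet normal 0.310 0.443 -0.841
  outer loop
   vertex 3.1 4.2 1.8
   vertex 4.4 5.0 2.7
   vertex 2.5 1.2 0.0
  endloop
 endfacet
 facet normal -0.992 -0.128 0.005
  outer loop
   vertex 1.3 1.8 0.9
   vertex 1.5 0.4 4.7
   vertex 1.0 4.2 2.8
  endloop
 endfacet
 facet normal -0.579 -0.775 -0.255
  outer loop
   vertex 1.3 1.8 0.9
   vertex 2.5 1.2 0.0
   vertex 1.5 0.4 4.7
  endloop
 endfacet
 facet normal -0.359 0.551 -0.753
  outer loop
   vertex 1.3 1.8 0.9
   vertex 1.0 4.2 2.8
   vertex 3.1 4.2 1.8
  endloop
 endfacet
 facet normal -0.320 0.534 -0.783
  outer loop
   vertex 1.3 1.8 0.9
   vertex 3.1 4.2 1.8
   vertex 2.5 1.2 0.0
  endloop
 endfacet
 facet normal 0.655 -0.693 -0.302
  outer loop
   vertex 3.8 1.6 1.9
   vertex 4.2 0.8 4.6
   vertex 2.5 1.2 0.0
  endloop
 endfacet
 facet normal 0.713 0.133 -0.689
  outer loop
   vertex 3.9 2.5 1.7
   vertex 2.5 1.2 0.0
   vertex 4.4 5.0 2.7
  endloop
 endfacet
 facet normal 0.827 -0.208 -0.522
  outer loop
   vertex 3.9 2.5 1.7
   vertex 3.8 1.6 1.9
   vertex 2.5 1.2 0.0
  endloop
 endfacet
 facet normal 0.977 -0.125 -0.175
  outer loop
   vertex 3.9 2.5 1.7
   vertex 4.4 5.0 2.7
   vertex 4.2 0.8 4.6
  endloop
 endfacet
 facet normal 0.971 -0.150 -0.188
  outer loop
   vertex 3.9 2.5 1.7
   vertex 4.2 0.8 4.6
   vertex 3.8 1.6 1.9
  endloop
 endfacet
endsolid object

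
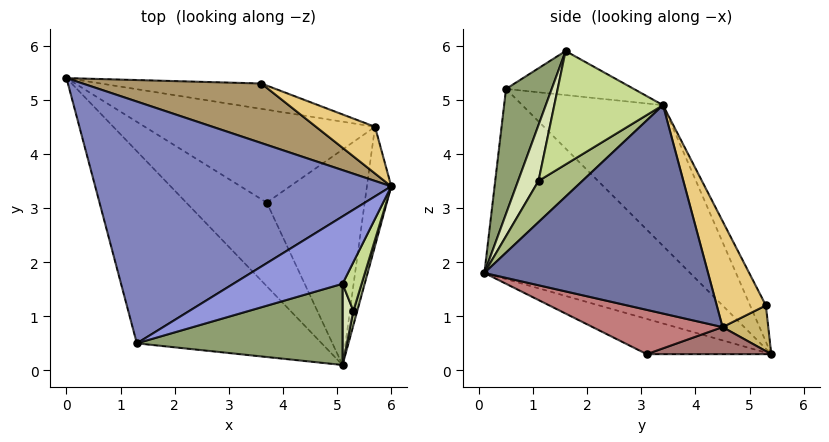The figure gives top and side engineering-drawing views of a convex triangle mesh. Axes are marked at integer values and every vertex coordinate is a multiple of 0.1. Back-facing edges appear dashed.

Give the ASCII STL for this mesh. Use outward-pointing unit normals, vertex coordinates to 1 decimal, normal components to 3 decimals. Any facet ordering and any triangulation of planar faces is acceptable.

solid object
 facet normal 0.980 -0.160 -0.115
  outer loop
   vertex 5.7 4.5 0.8
   vertex 6.0 3.4 4.9
   vertex 5.1 0.1 1.8
  endloop
 endfacet
 facet normal -0.337 0.620 0.709
  outer loop
   vertex 1.3 0.5 5.2
   vertex 6.0 3.4 4.9
   vertex 0.0 5.4 0.3
  endloop
 endfacet
 facet normal -0.306 0.575 0.759
  outer loop
   vertex 1.3 0.5 5.2
   vertex 5.1 1.6 5.9
   vertex 6.0 3.4 4.9
  endloop
 endfacet
 facet normal -0.536 -0.664 -0.521
  outer loop
   vertex 1.3 0.5 5.2
   vertex 0.0 5.4 0.3
   vertex 5.1 0.1 1.8
  endloop
 endfacet
 facet normal 0.204 -0.919 0.336
  outer loop
   vertex 1.3 0.5 5.2
   vertex 5.1 0.1 1.8
   vertex 5.1 1.6 5.9
  endloop
 endfacet
 facet normal 0.936 -0.339 0.090
  outer loop
   vertex 5.3 1.1 3.5
   vertex 5.1 0.1 1.8
   vertex 6.0 3.4 4.9
  endloop
 endfacet
 facet normal 0.915 -0.372 0.154
  outer loop
   vertex 5.3 1.1 3.5
   vertex 6.0 3.4 4.9
   vertex 5.1 1.6 5.9
  endloop
 endfacet
 facet normal 0.871 -0.461 0.169
  outer loop
   vertex 5.3 1.1 3.5
   vertex 5.1 1.6 5.9
   vertex 5.1 0.1 1.8
  endloop
 endfacet
 facet normal -0.103 0.856 0.506
  outer loop
   vertex 3.6 5.3 1.2
   vertex 0.0 5.4 0.3
   vertex 6.0 3.4 4.9
  endloop
 endfacet
 facet normal 0.175 0.768 -0.616
  outer loop
   vertex 3.6 5.3 1.2
   vertex 5.7 4.5 0.8
   vertex 0.0 5.4 0.3
  endloop
 endfacet
 facet normal 0.383 0.899 0.213
  outer loop
   vertex 3.6 5.3 1.2
   vertex 6.0 3.4 4.9
   vertex 5.7 4.5 0.8
  endloop
 endfacet
 facet normal -0.337 -0.542 -0.770
  outer loop
   vertex 3.7 3.1 0.3
   vertex 5.1 0.1 1.8
   vertex 0.0 5.4 0.3
  endloop
 endfacet
 facet normal 0.115 0.185 -0.976
  outer loop
   vertex 3.7 3.1 0.3
   vertex 0.0 5.4 0.3
   vertex 5.7 4.5 0.8
  endloop
 endfacet
 facet normal 0.398 -0.255 -0.881
  outer loop
   vertex 3.7 3.1 0.3
   vertex 5.7 4.5 0.8
   vertex 5.1 0.1 1.8
  endloop
 endfacet
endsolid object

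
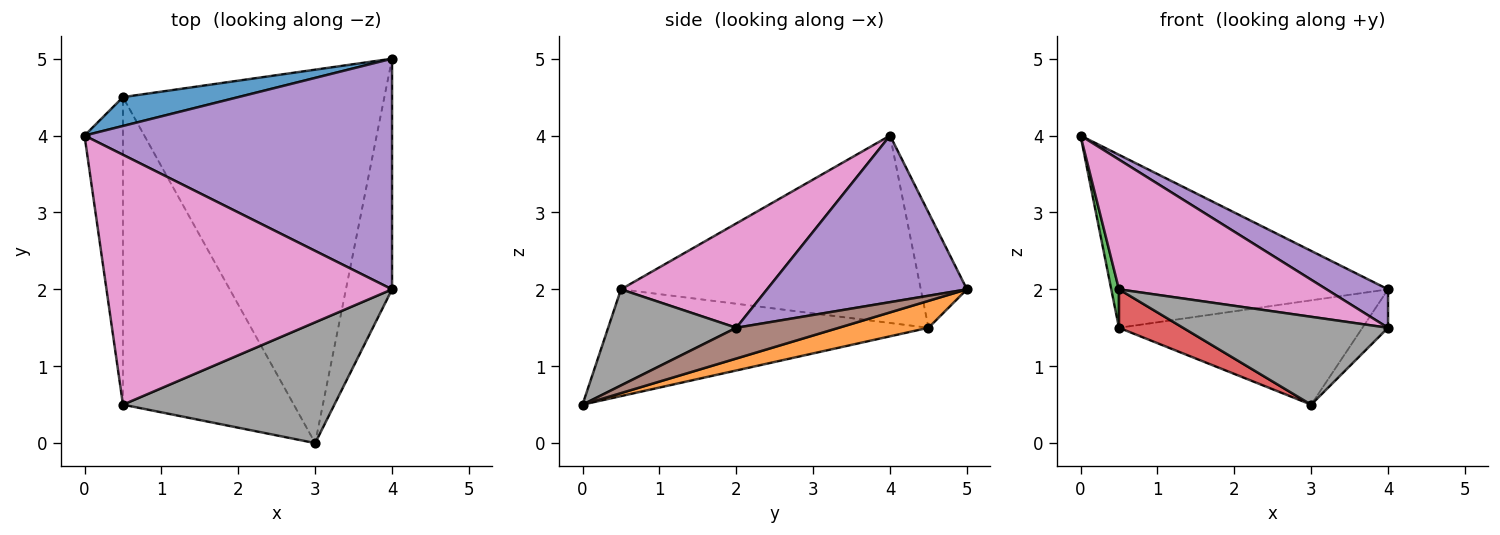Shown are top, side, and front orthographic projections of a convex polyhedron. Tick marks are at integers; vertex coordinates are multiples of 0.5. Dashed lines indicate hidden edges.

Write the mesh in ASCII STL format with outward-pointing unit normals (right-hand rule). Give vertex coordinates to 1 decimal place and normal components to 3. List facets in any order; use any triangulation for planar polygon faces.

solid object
 facet normal -0.162 0.973 0.162
  outer loop
   vertex 0.5 4.5 1.5
   vertex 0.0 4.0 4.0
   vertex 4.0 5.0 2.0
  endloop
 endfacet
 facet normal 0.099 0.268 -0.958
  outer loop
   vertex 0.5 4.5 1.5
   vertex 4.0 5.0 2.0
   vertex 3.0 0.0 0.5
  endloop
 endfacet
 facet normal -0.979 -0.025 -0.201
  outer loop
   vertex 0.5 0.5 2.0
   vertex 0.0 4.0 4.0
   vertex 0.5 4.5 1.5
  endloop
 endfacet
 facet normal -0.527 -0.105 -0.843
  outer loop
   vertex 0.5 0.5 2.0
   vertex 0.5 4.5 1.5
   vertex 3.0 0.0 0.5
  endloop
 endfacet
 facet normal 0.471 -0.145 0.870
  outer loop
   vertex 4.0 2.0 1.5
   vertex 4.0 5.0 2.0
   vertex 0.0 4.0 4.0
  endloop
 endfacet
 facet normal 0.549 0.137 -0.824
  outer loop
   vertex 4.0 2.0 1.5
   vertex 3.0 0.0 0.5
   vertex 4.0 5.0 2.0
  endloop
 endfacet
 facet normal 0.308 -0.438 0.844
  outer loop
   vertex 4.0 2.0 1.5
   vertex 0.0 4.0 4.0
   vertex 0.5 0.5 2.0
  endloop
 endfacet
 facet normal 0.345 -0.552 0.759
  outer loop
   vertex 4.0 2.0 1.5
   vertex 0.5 0.5 2.0
   vertex 3.0 0.0 0.5
  endloop
 endfacet
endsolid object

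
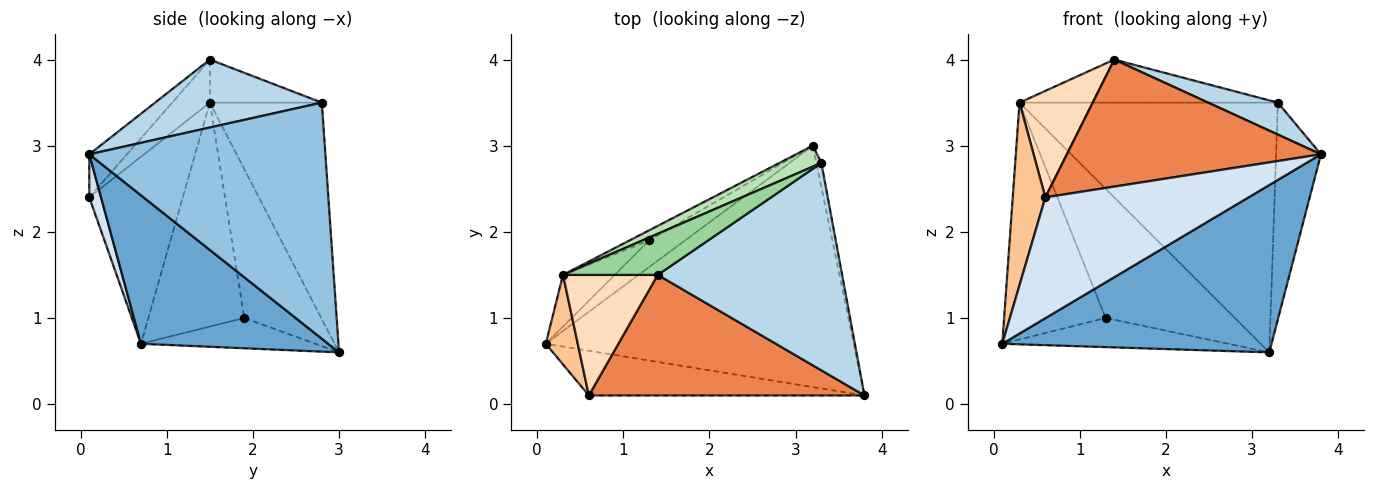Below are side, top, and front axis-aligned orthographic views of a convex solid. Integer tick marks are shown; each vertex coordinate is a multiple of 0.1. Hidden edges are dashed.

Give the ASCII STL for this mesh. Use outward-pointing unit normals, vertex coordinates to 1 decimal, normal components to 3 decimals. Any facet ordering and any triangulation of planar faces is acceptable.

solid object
 facet normal 0.368 -0.530 -0.764
  outer loop
   vertex 3.2 3.0 0.6
   vertex 3.8 0.1 2.9
   vertex 0.1 0.7 0.7
  endloop
 endfacet
 facet normal 0.982 0.187 -0.021
  outer loop
   vertex 3.3 2.8 3.5
   vertex 3.8 0.1 2.9
   vertex 3.2 3.0 0.6
  endloop
 endfacet
 facet normal 0.342 -0.143 0.929
  outer loop
   vertex 3.3 2.8 3.5
   vertex 1.4 1.5 4.0
   vertex 3.8 0.1 2.9
  endloop
 endfacet
 facet normal 0.054 -0.937 -0.346
  outer loop
   vertex 0.6 0.1 2.4
   vertex 0.1 0.7 0.7
   vertex 3.8 0.1 2.9
  endloop
 endfacet
 facet normal -0.107 -0.721 0.684
  outer loop
   vertex 0.6 0.1 2.4
   vertex 3.8 0.1 2.9
   vertex 1.4 1.5 4.0
  endloop
 endfacet
 facet normal -0.495 0.641 -0.586
  outer loop
   vertex 1.3 1.9 1.0
   vertex 3.2 3.0 0.6
   vertex 0.1 0.7 0.7
  endloop
 endfacet
 facet normal -0.932 -0.325 0.159
  outer loop
   vertex 0.3 1.5 3.5
   vertex 0.1 0.7 0.7
   vertex 0.6 0.1 2.4
  endloop
 endfacet
 facet normal -0.323 -0.627 0.710
  outer loop
   vertex 0.3 1.5 3.5
   vertex 0.6 0.1 2.4
   vertex 1.4 1.5 4.0
  endloop
 endfacet
 facet normal -0.679 0.718 -0.157
  outer loop
   vertex 0.3 1.5 3.5
   vertex 1.3 1.9 1.0
   vertex 0.1 0.7 0.7
  endloop
 endfacet
 facet normal -0.299 0.691 0.658
  outer loop
   vertex 0.3 1.5 3.5
   vertex 1.4 1.5 4.0
   vertex 3.3 2.8 3.5
  endloop
 endfacet
 facet normal -0.396 0.915 0.077
  outer loop
   vertex 0.3 1.5 3.5
   vertex 3.3 2.8 3.5
   vertex 3.2 3.0 0.6
  endloop
 endfacet
 facet normal -0.510 0.857 -0.067
  outer loop
   vertex 0.3 1.5 3.5
   vertex 3.2 3.0 0.6
   vertex 1.3 1.9 1.0
  endloop
 endfacet
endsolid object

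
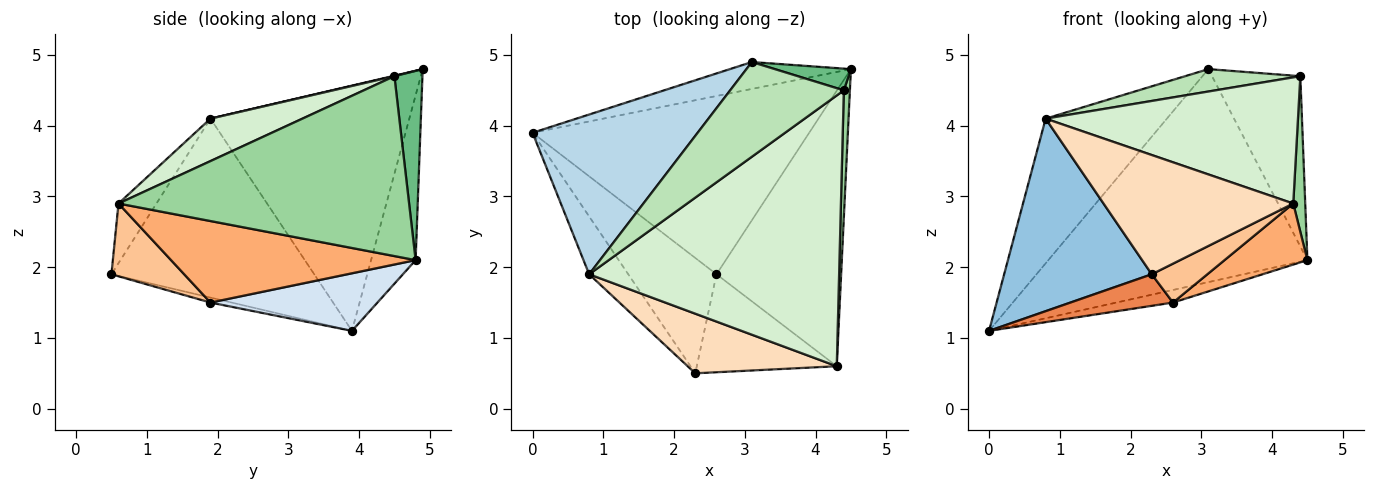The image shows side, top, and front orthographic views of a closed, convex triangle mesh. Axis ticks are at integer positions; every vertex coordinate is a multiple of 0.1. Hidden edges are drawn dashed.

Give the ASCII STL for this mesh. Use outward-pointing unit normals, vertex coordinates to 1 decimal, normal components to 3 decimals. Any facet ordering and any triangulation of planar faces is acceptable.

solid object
 facet normal -0.168 0.978 -0.123
  outer loop
   vertex 3.1 4.9 4.8
   vertex 4.5 4.8 2.1
   vertex 0.0 3.9 1.1
  endloop
 endfacet
 facet normal -0.796 -0.580 -0.174
  outer loop
   vertex 0.8 1.9 4.1
   vertex 0.0 3.9 1.1
   vertex 2.3 0.5 1.9
  endloop
 endfacet
 facet normal -0.740 0.451 0.498
  outer loop
   vertex 0.8 1.9 4.1
   vertex 3.1 4.9 4.8
   vertex 0.0 3.9 1.1
  endloop
 endfacet
 facet normal 0.203 0.069 -0.977
  outer loop
   vertex 2.6 1.9 1.5
   vertex 0.0 3.9 1.1
   vertex 4.5 4.8 2.1
  endloop
 endfacet
 facet normal -0.055 -0.263 -0.963
  outer loop
   vertex 2.6 1.9 1.5
   vertex 2.3 0.5 1.9
   vertex 0.0 3.9 1.1
  endloop
 endfacet
 facet normal 0.538 -0.182 -0.823
  outer loop
   vertex 4.3 0.6 2.9
   vertex 2.6 1.9 1.5
   vertex 4.5 4.8 2.1
  endloop
 endfacet
 facet normal 0.435 -0.332 -0.837
  outer loop
   vertex 4.3 0.6 2.9
   vertex 2.3 0.5 1.9
   vertex 2.6 1.9 1.5
  endloop
 endfacet
 facet normal -0.176 -0.880 0.440
  outer loop
   vertex 4.3 0.6 2.9
   vertex 0.8 1.9 4.1
   vertex 2.3 0.5 1.9
  endloop
 endfacet
 facet normal 0.300 0.946 0.121
  outer loop
   vertex 4.4 4.5 4.7
   vertex 4.5 4.8 2.1
   vertex 3.1 4.9 4.8
  endloop
 endfacet
 facet normal 0.999 -0.041 0.034
  outer loop
   vertex 4.4 4.5 4.7
   vertex 4.3 0.6 2.9
   vertex 4.5 4.8 2.1
  endloop
 endfacet
 facet normal 0.004 -0.230 0.973
  outer loop
   vertex 4.4 4.5 4.7
   vertex 3.1 4.9 4.8
   vertex 0.8 1.9 4.1
  endloop
 endfacet
 facet normal 0.152 -0.417 0.896
  outer loop
   vertex 4.4 4.5 4.7
   vertex 0.8 1.9 4.1
   vertex 4.3 0.6 2.9
  endloop
 endfacet
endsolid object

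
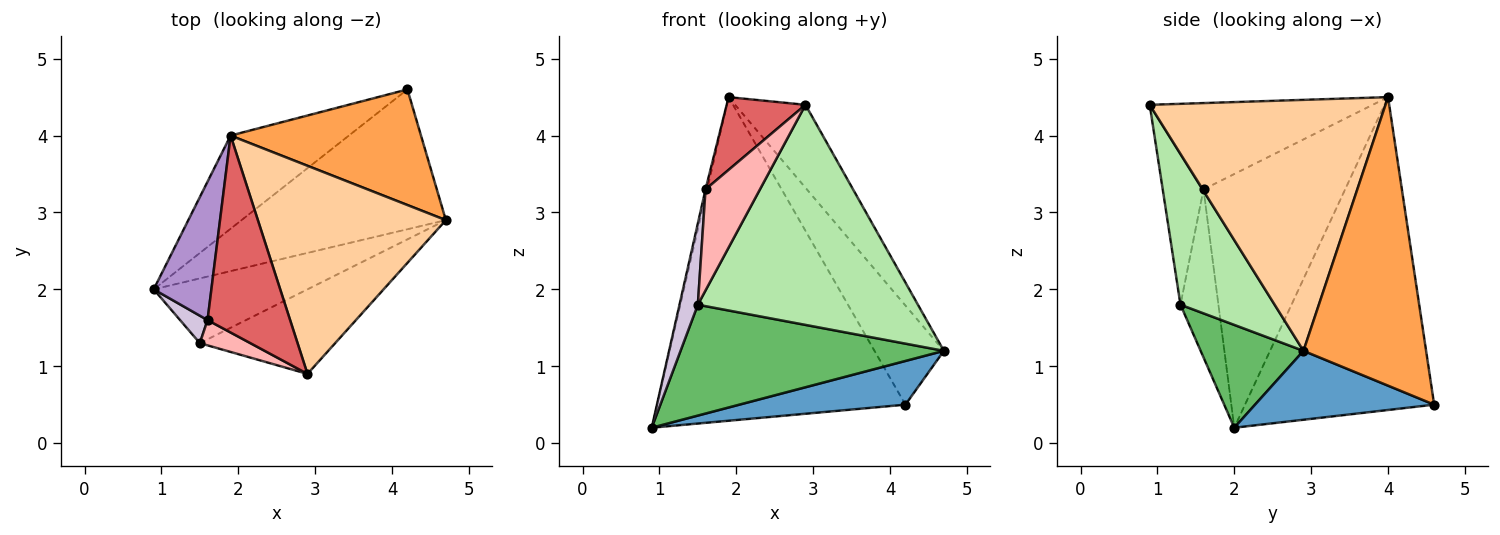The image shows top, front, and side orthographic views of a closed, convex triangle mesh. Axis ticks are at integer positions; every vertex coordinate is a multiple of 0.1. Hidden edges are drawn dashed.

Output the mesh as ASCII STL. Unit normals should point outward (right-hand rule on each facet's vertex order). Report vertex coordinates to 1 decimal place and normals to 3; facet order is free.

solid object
 facet normal 0.306 -0.284 -0.909
  outer loop
   vertex 4.2 4.6 0.5
   vertex 4.7 2.9 1.2
   vertex 0.9 2.0 0.2
  endloop
 endfacet
 facet normal -0.591 0.775 -0.223
  outer loop
   vertex 1.9 4.0 4.5
   vertex 4.2 4.6 0.5
   vertex 0.9 2.0 0.2
  endloop
 endfacet
 facet normal 0.755 0.427 0.498
  outer loop
   vertex 1.9 4.0 4.5
   vertex 4.7 2.9 1.2
   vertex 4.2 4.6 0.5
  endloop
 endfacet
 facet normal 0.778 0.232 0.583
  outer loop
   vertex 2.9 0.9 4.4
   vertex 4.7 2.9 1.2
   vertex 1.9 4.0 4.5
  endloop
 endfacet
 facet normal 0.320 -0.818 -0.478
  outer loop
   vertex 1.5 1.3 1.8
   vertex 0.9 2.0 0.2
   vertex 4.7 2.9 1.2
  endloop
 endfacet
 facet normal 0.371 -0.867 -0.333
  outer loop
   vertex 1.5 1.3 1.8
   vertex 4.7 2.9 1.2
   vertex 2.9 0.9 4.4
  endloop
 endfacet
 facet normal -0.700 -0.247 0.670
  outer loop
   vertex 1.6 1.6 3.3
   vertex 2.9 0.9 4.4
   vertex 1.9 4.0 4.5
  endloop
 endfacet
 facet normal -0.588 -0.784 0.196
  outer loop
   vertex 1.6 1.6 3.3
   vertex 1.5 1.3 1.8
   vertex 2.9 0.9 4.4
  endloop
 endfacet
 facet normal -0.975 0.011 0.222
  outer loop
   vertex 1.6 1.6 3.3
   vertex 1.9 4.0 4.5
   vertex 0.9 2.0 0.2
  endloop
 endfacet
 facet normal -0.891 -0.431 0.146
  outer loop
   vertex 1.6 1.6 3.3
   vertex 0.9 2.0 0.2
   vertex 1.5 1.3 1.8
  endloop
 endfacet
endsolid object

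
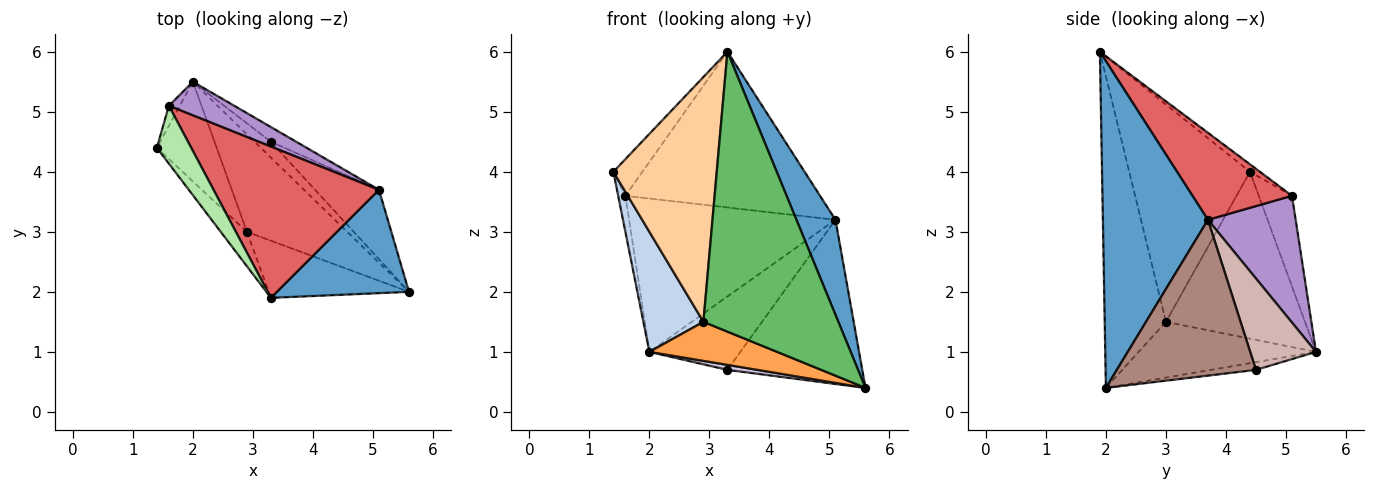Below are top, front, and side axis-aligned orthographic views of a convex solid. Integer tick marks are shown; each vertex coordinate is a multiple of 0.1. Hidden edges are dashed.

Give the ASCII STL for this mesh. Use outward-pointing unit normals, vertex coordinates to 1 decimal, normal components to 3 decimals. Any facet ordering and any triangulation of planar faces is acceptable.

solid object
 facet normal 0.877 -0.326 0.354
  outer loop
   vertex 5.1 3.7 3.2
   vertex 3.3 1.9 6.0
   vertex 5.6 2.0 0.4
  endloop
 endfacet
 facet normal -0.872 -0.376 -0.312
  outer loop
   vertex 2.9 3.0 1.5
   vertex 1.4 4.4 4.0
   vertex 2.0 5.5 1.0
  endloop
 endfacet
 facet normal -0.458 -0.330 -0.825
  outer loop
   vertex 2.9 3.0 1.5
   vertex 2.0 5.5 1.0
   vertex 5.6 2.0 0.4
  endloop
 endfacet
 facet normal -0.756 -0.648 -0.091
  outer loop
   vertex 2.9 3.0 1.5
   vertex 3.3 1.9 6.0
   vertex 1.4 4.4 4.0
  endloop
 endfacet
 facet normal -0.406 -0.895 -0.183
  outer loop
   vertex 2.9 3.0 1.5
   vertex 5.6 2.0 0.4
   vertex 3.3 1.9 6.0
  endloop
 endfacet
 facet normal -0.182 0.526 0.831
  outer loop
   vertex 1.6 5.1 3.6
   vertex 1.4 4.4 4.0
   vertex 3.3 1.9 6.0
  endloop
 endfacet
 facet normal 0.344 0.673 0.654
  outer loop
   vertex 1.6 5.1 3.6
   vertex 3.3 1.9 6.0
   vertex 5.1 3.7 3.2
  endloop
 endfacet
 facet normal -0.971 0.210 -0.117
  outer loop
   vertex 1.6 5.1 3.6
   vertex 2.0 5.5 1.0
   vertex 1.4 4.4 4.0
  endloop
 endfacet
 facet normal 0.383 0.902 0.198
  outer loop
   vertex 1.6 5.1 3.6
   vertex 5.1 3.7 3.2
   vertex 2.0 5.5 1.0
  endloop
 endfacet
 facet normal -0.412 -0.274 -0.869
  outer loop
   vertex 3.3 4.5 0.7
   vertex 5.6 2.0 0.4
   vertex 2.0 5.5 1.0
  endloop
 endfacet
 facet normal 0.689 0.668 -0.282
  outer loop
   vertex 3.3 4.5 0.7
   vertex 5.1 3.7 3.2
   vertex 5.6 2.0 0.4
  endloop
 endfacet
 facet normal 0.578 0.800 -0.160
  outer loop
   vertex 3.3 4.5 0.7
   vertex 2.0 5.5 1.0
   vertex 5.1 3.7 3.2
  endloop
 endfacet
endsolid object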